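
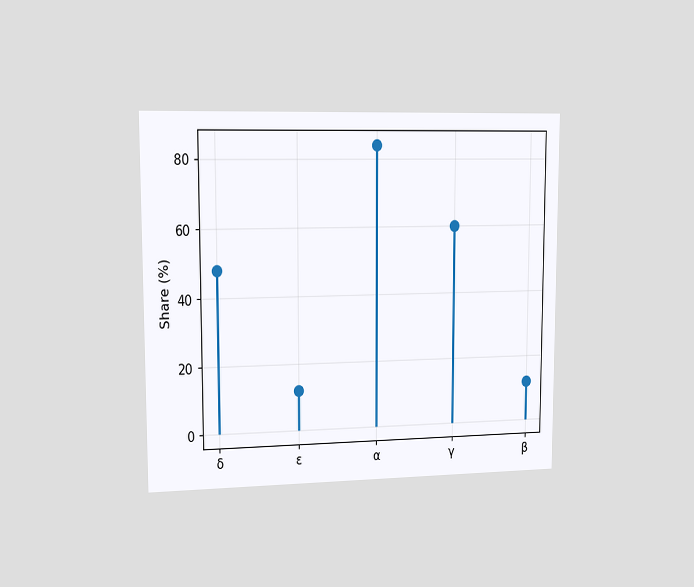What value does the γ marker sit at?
60%

The chart is viewed slightly from the left. The γ marker sits at 60%.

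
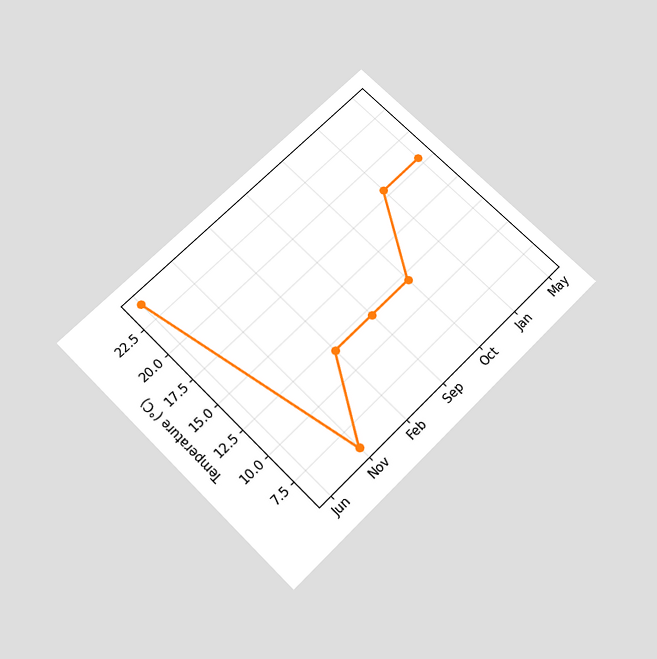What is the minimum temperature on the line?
6°C

The chart is tilted about 45° counter-clockwise and viewed slightly from below. The lowest point is at Nov, and reading across to the y-axis gives 6°C.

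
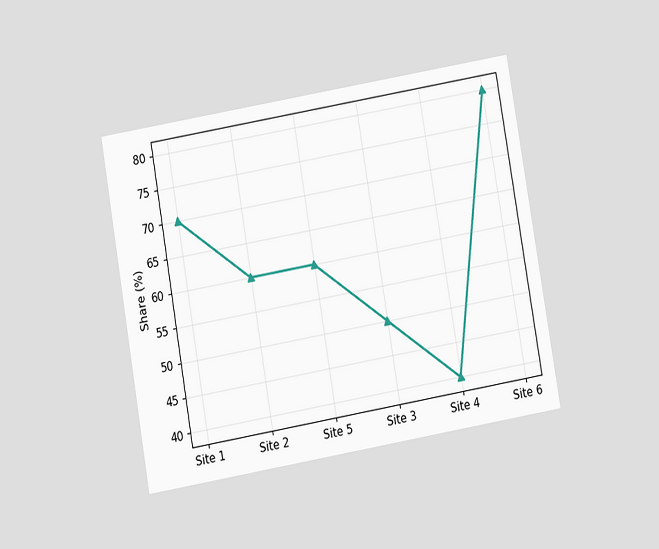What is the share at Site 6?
80%

The chart is tilted about 10° counter-clockwise and viewed slightly from below. At Site 6, the line is at 80%.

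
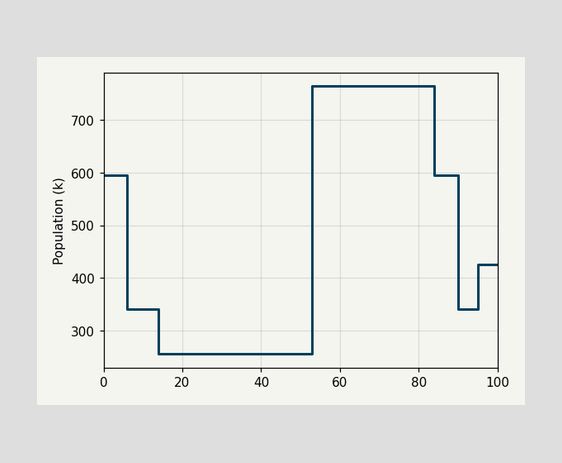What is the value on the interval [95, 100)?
425k

On [95, 100) the step sits at 425k.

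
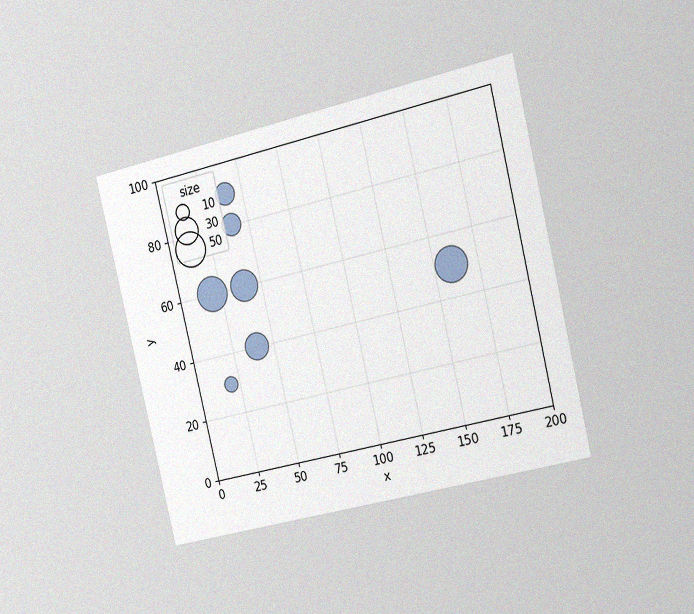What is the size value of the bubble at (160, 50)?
50

The chart is tilted about 13° counter-clockwise and viewed slightly from the right, with some photo noise. Matching the bubble at (160, 50) against the size legend gives 50.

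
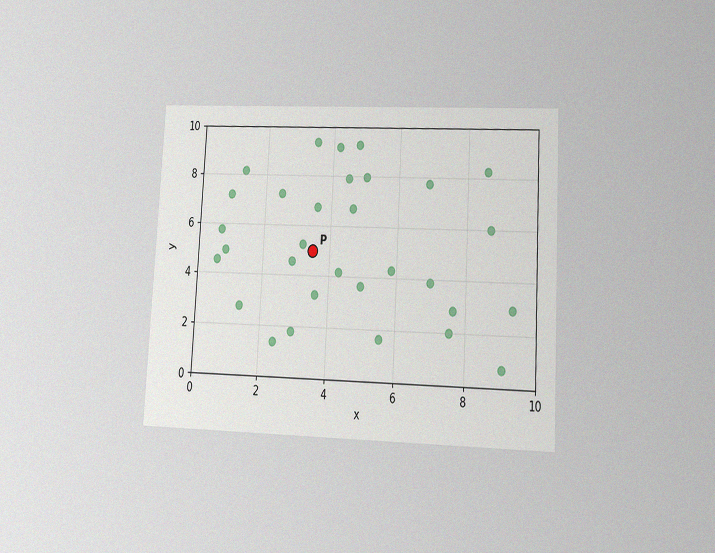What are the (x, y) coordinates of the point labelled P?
The chart is tilted about 3° clockwise and viewed at a slight angle, with some photo noise. Following the gridlines from P to each axis, P sits at (3.5, 5).

(3.5, 5)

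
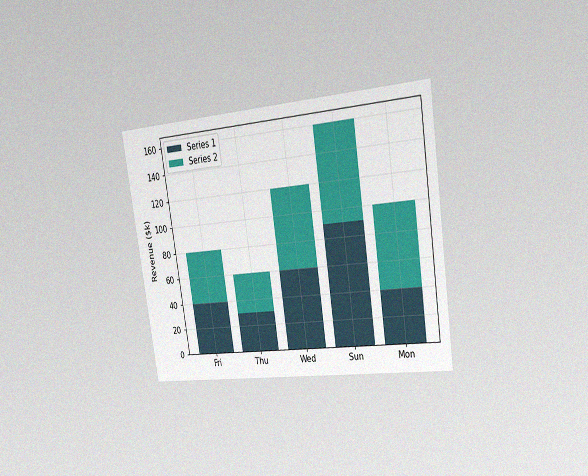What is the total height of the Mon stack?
The chart is tilted about 8° counter-clockwise and viewed slightly from the right, with some photo noise. The Mon stack's top reaches $100k on the y-axis.

$100k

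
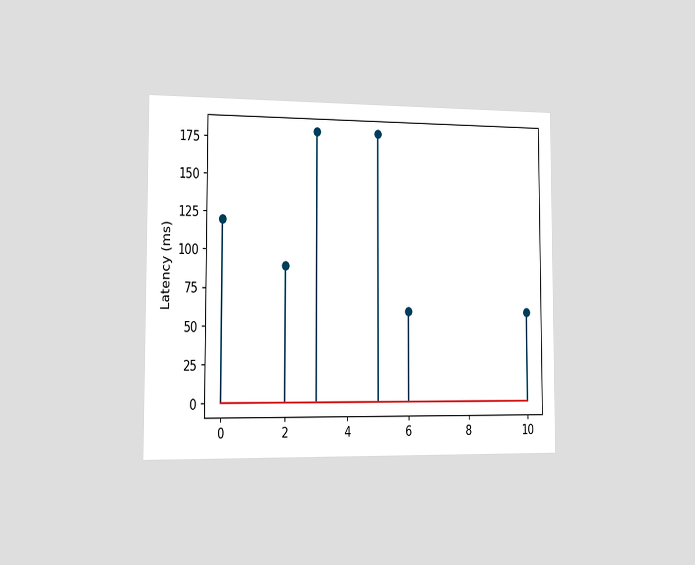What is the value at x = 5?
The chart is viewed slightly from the left. The stem at x=5 reaches 180ms.

180ms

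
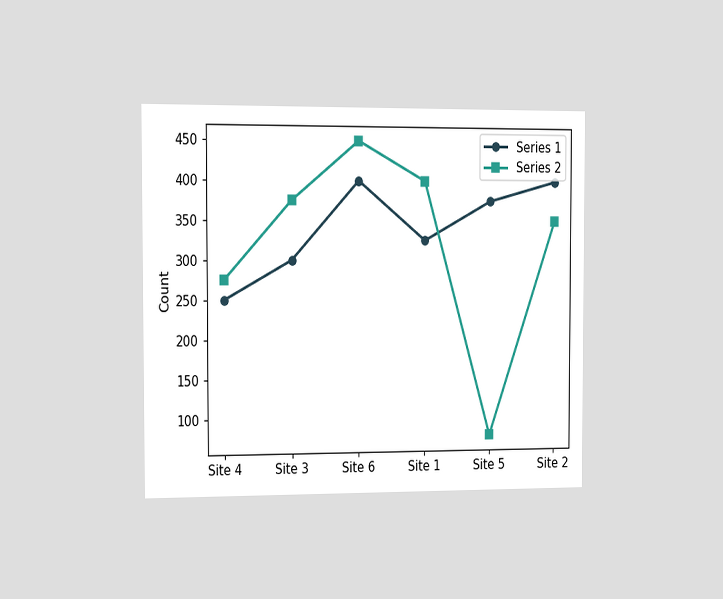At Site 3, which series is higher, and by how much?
The chart is viewed slightly from the left. At Site 3, Series 2 sits above the other line by 75.

Series 2, by 75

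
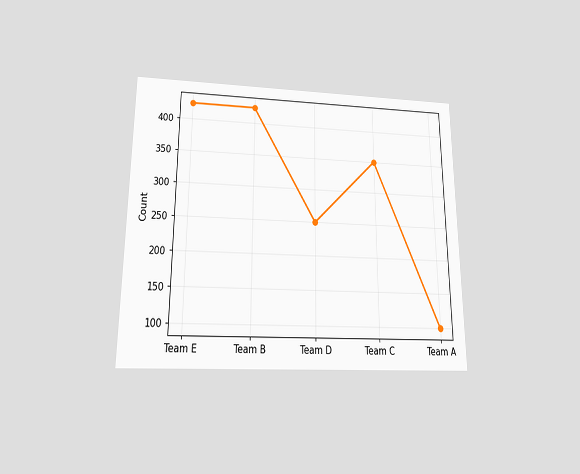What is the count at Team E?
425

The chart is viewed slightly from below. At Team E, the line is at 425.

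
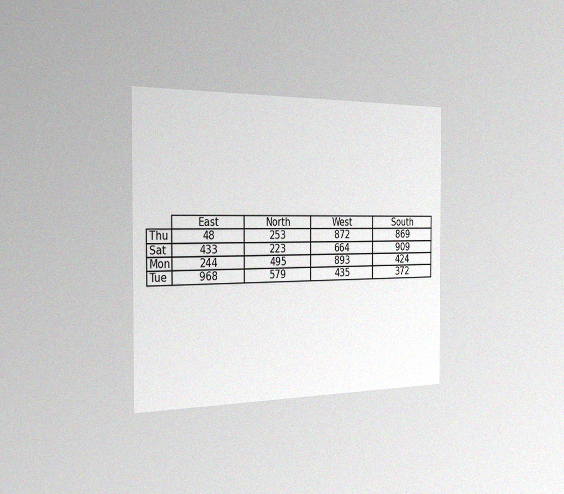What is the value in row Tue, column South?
372

The chart is viewed slightly from the left, with some photo noise. The (Tue, South) cell reads 372.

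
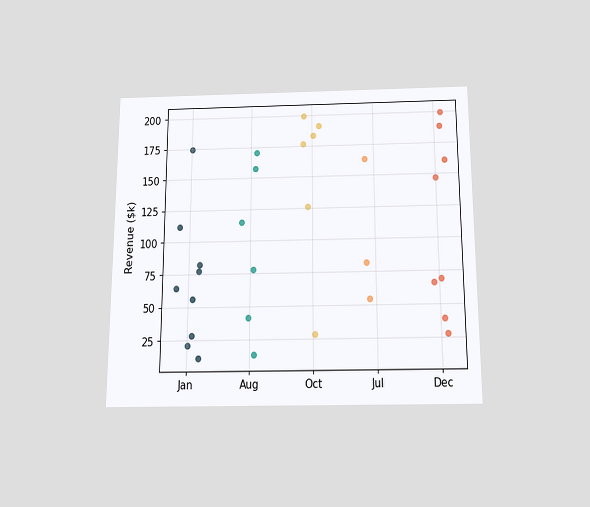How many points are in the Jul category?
3

The chart is viewed slightly from below. Counting the markers in the Jul column gives 3.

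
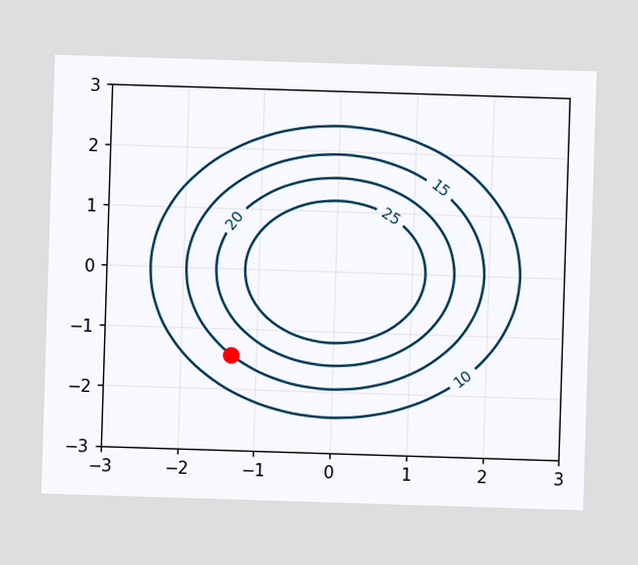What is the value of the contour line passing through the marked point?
The marked point sits on the contour labelled 15.

15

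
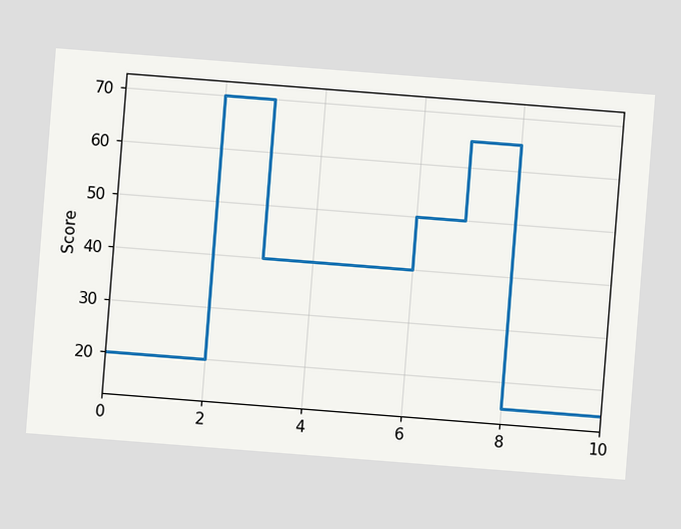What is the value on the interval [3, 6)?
The chart is tilted about 4° clockwise. On [3, 6) the step sits at 40.

40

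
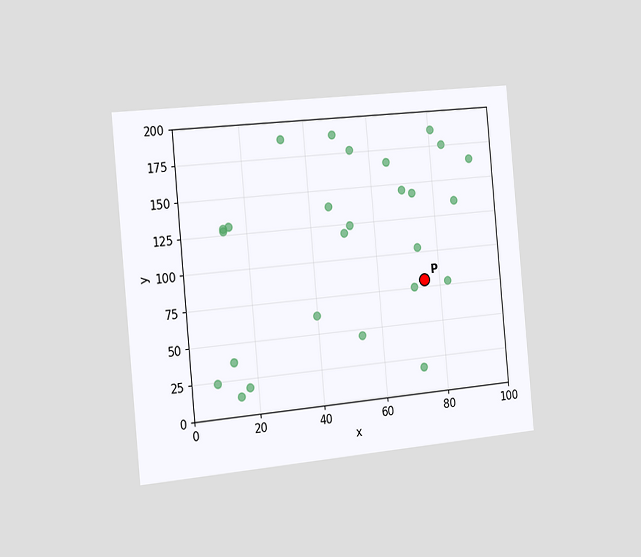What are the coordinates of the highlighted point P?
The chart is tilted about 5° counter-clockwise and viewed slightly from the left. Following the gridlines from P to each axis, P sits at (75, 80).

(75, 80)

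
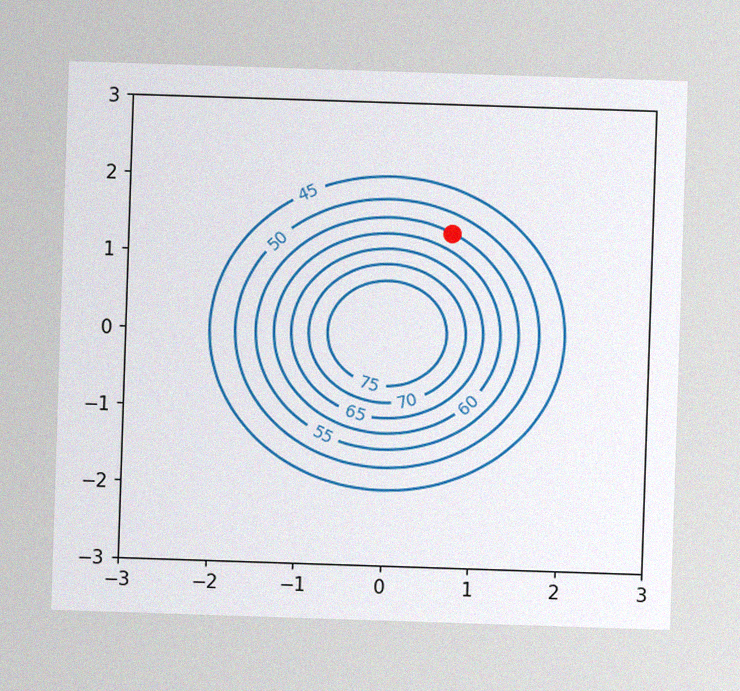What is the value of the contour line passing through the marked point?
55

The image has some photo noise and uneven lighting. The marked point sits on the contour labelled 55.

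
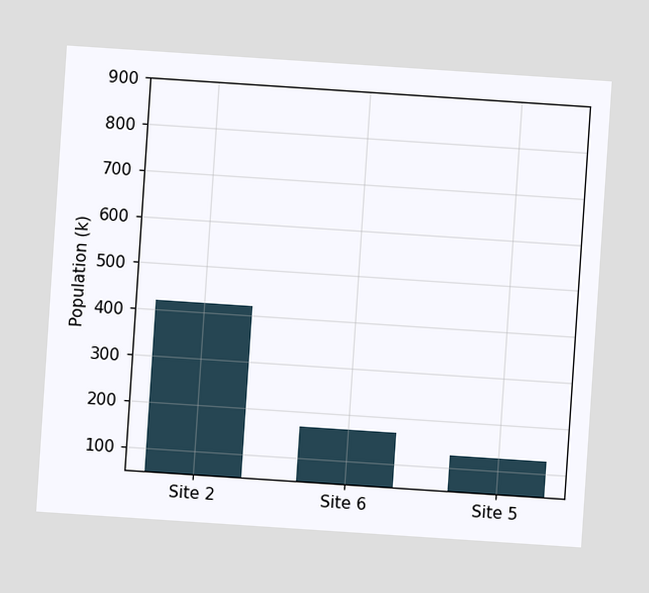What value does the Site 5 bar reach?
126k

The chart is tilted about 4° clockwise. Reading along the chart's y-axis, the Site 5 bar reaches 126k.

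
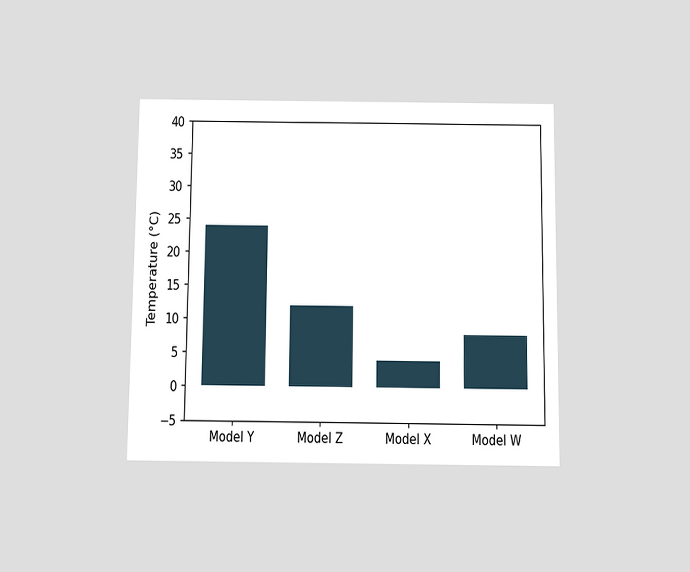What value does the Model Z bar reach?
The chart is viewed slightly from below. Reading along the chart's y-axis, the Model Z bar reaches 12°C.

12°C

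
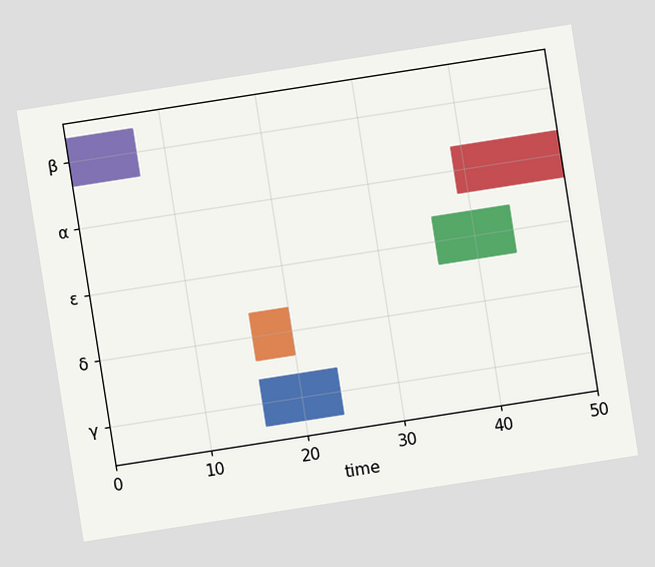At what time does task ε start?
36

The chart is tilted about 9° counter-clockwise. The ε bar begins at t=36.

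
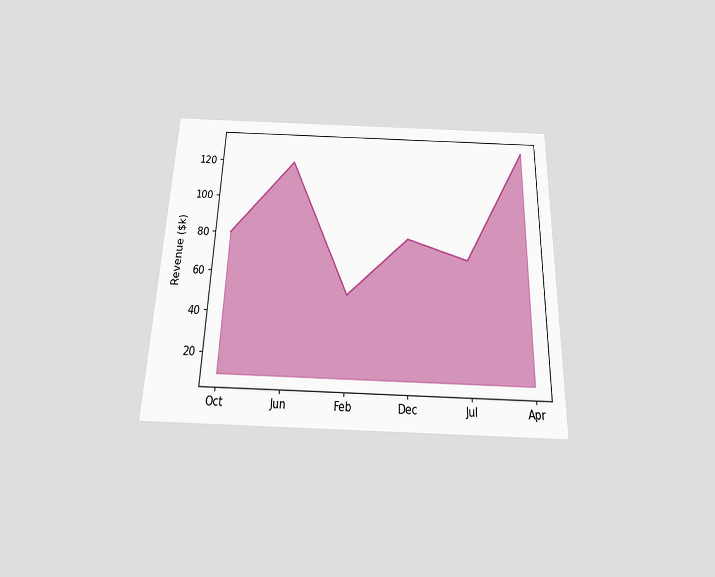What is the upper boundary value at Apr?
$130k

The chart is viewed slightly from below. At Apr the upper boundary is at $130k.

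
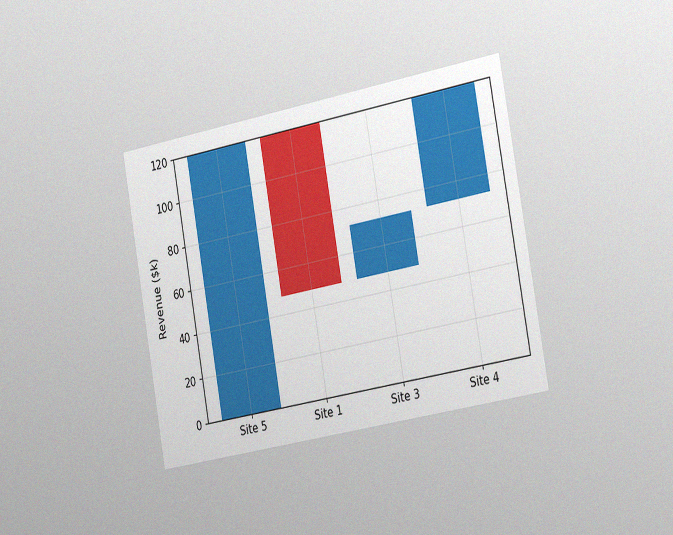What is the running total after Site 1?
$48k

The chart is tilted about 10° counter-clockwise and viewed slightly from the right, with some photo noise. After Site 1 the running total reaches $48k.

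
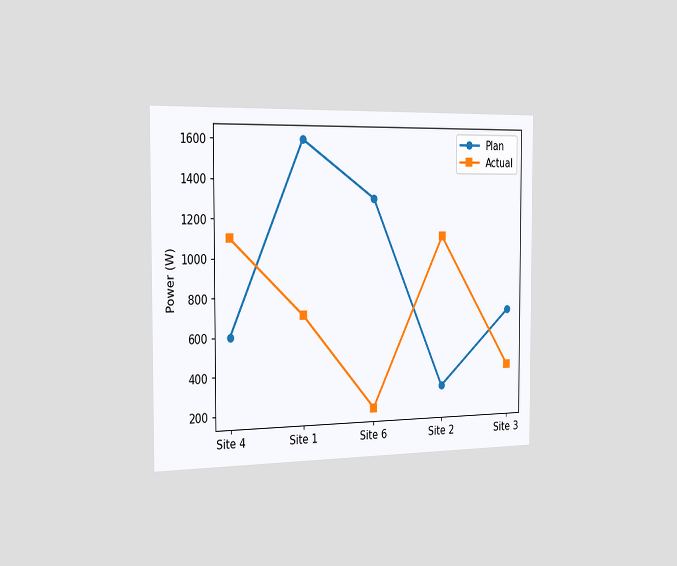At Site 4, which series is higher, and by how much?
The chart is viewed slightly from the left. At Site 4, Actual sits above the other line by 500W.

Actual, by 500W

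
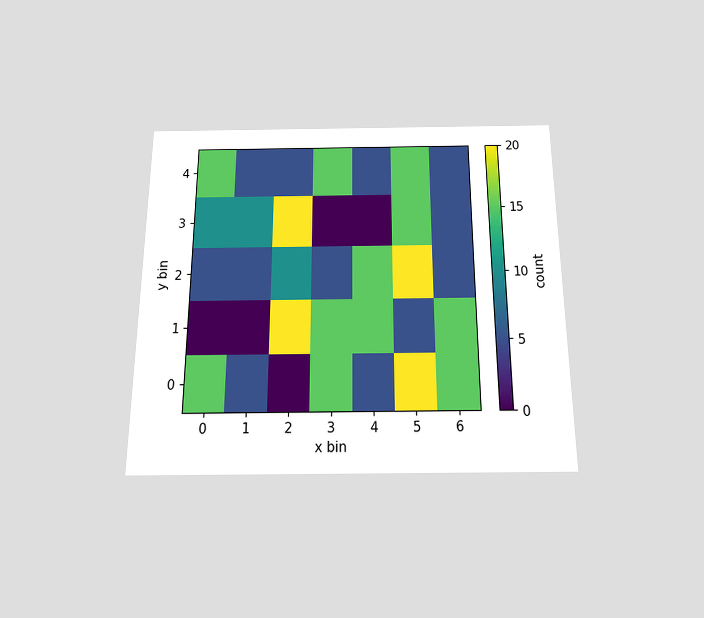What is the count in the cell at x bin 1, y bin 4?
The chart is viewed slightly from below. Matching the cell (1, 4) against the colorbar gives 5.

5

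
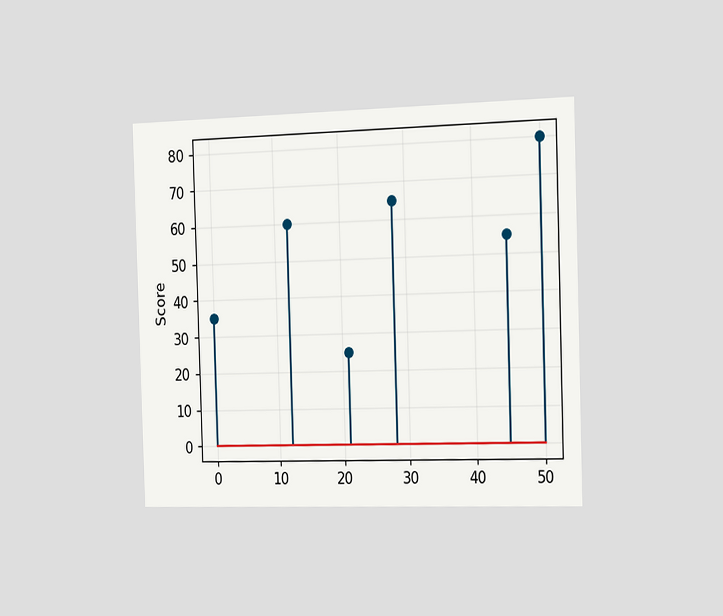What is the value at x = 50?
80

The chart is viewed slightly from the right. The stem at x=50 reaches 80.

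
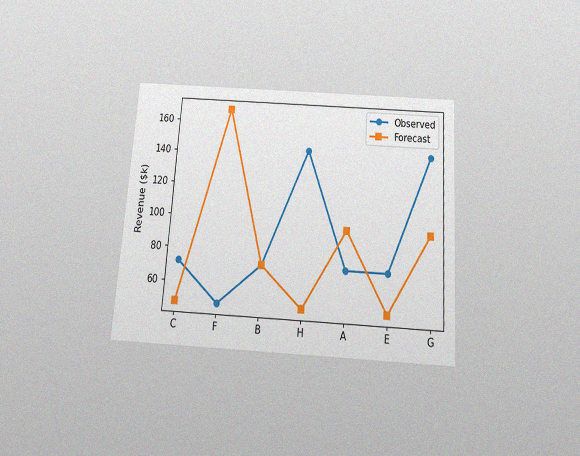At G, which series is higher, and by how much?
The chart is tilted about 4° clockwise and viewed slightly from below, with some photo noise. At G, Observed sits above the other line by $48k.

Observed, by $48k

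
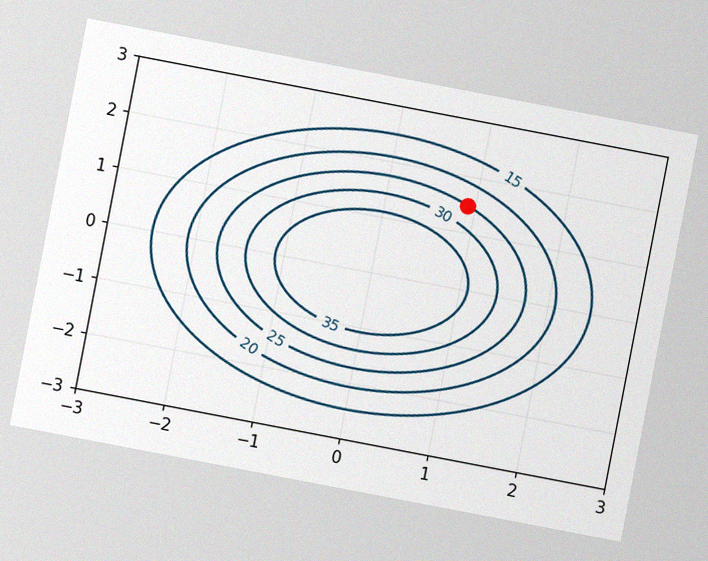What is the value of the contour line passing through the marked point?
25

The chart is tilted about 11° clockwise, with some photo noise. The marked point sits on the contour labelled 25.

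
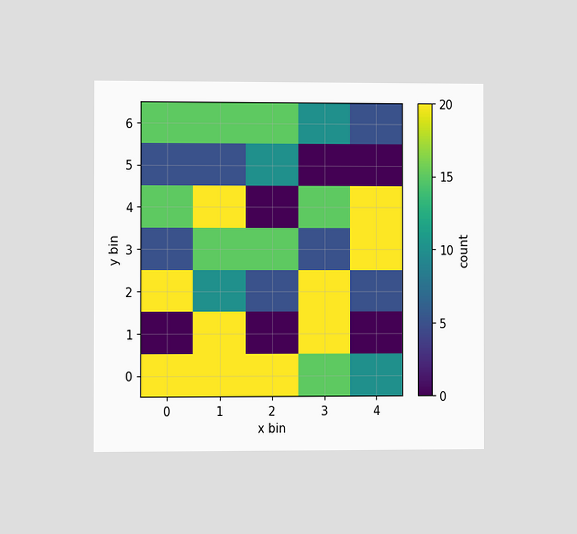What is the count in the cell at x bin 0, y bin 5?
The chart is viewed at a slight angle. Matching the cell (0, 5) against the colorbar gives 5.

5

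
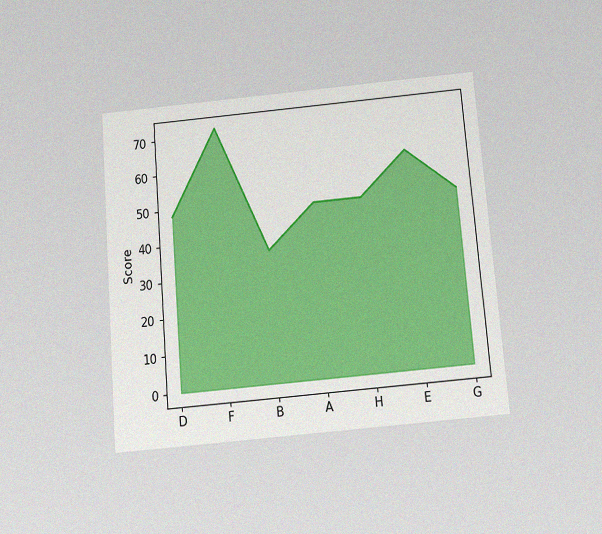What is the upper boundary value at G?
48

The chart is tilted about 5° counter-clockwise and viewed slightly from below, with some photo noise. At G the upper boundary is at 48.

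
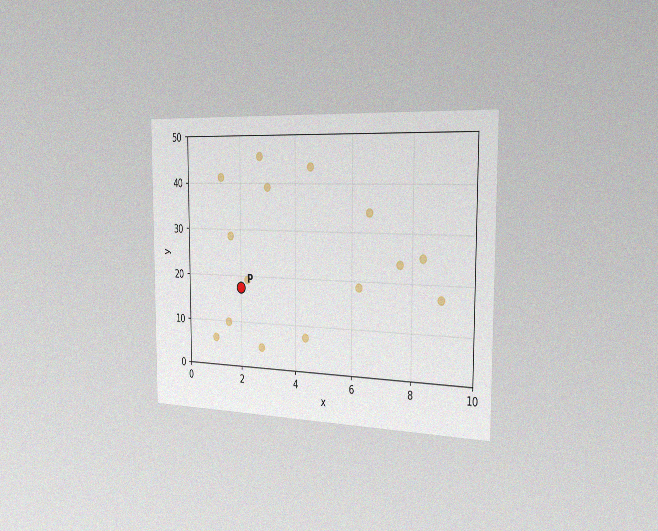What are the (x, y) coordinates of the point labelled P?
The chart is viewed slightly from the right, with some photo noise. Following the gridlines from P to each axis, P sits at (2, 17.5).

(2, 17.5)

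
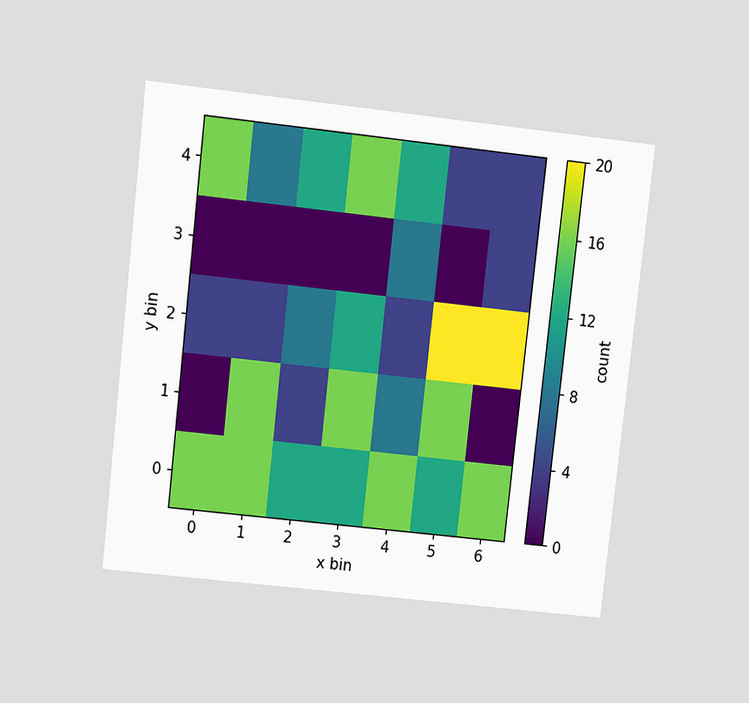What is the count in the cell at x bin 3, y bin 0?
12

The chart is tilted about 6° clockwise and viewed at a slight angle. Matching the cell (3, 0) against the colorbar gives 12.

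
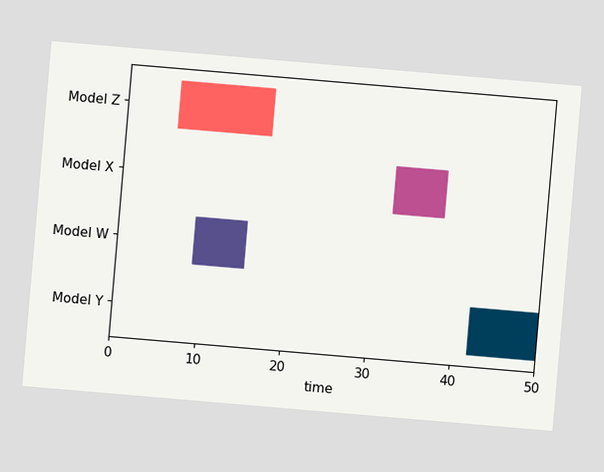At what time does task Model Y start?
42

The chart is tilted about 5° clockwise. The Model Y bar begins at t=42.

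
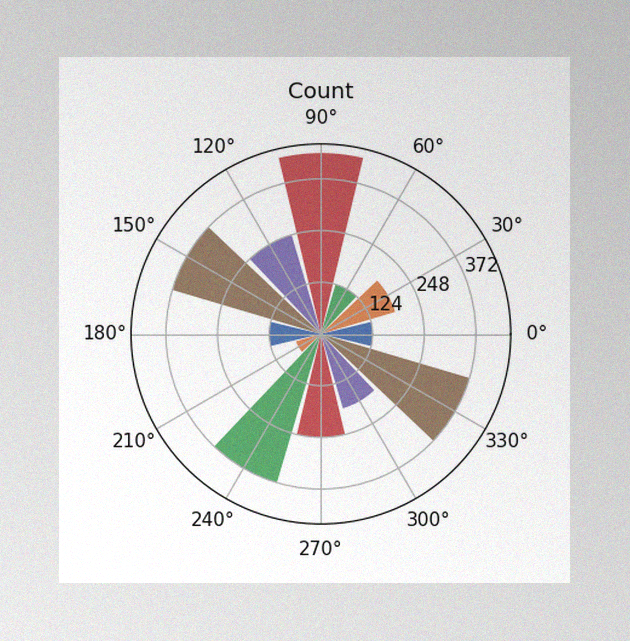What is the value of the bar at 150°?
The image has some photo noise and uneven lighting. The bar at 150° reaches 372 on the radial axis.

372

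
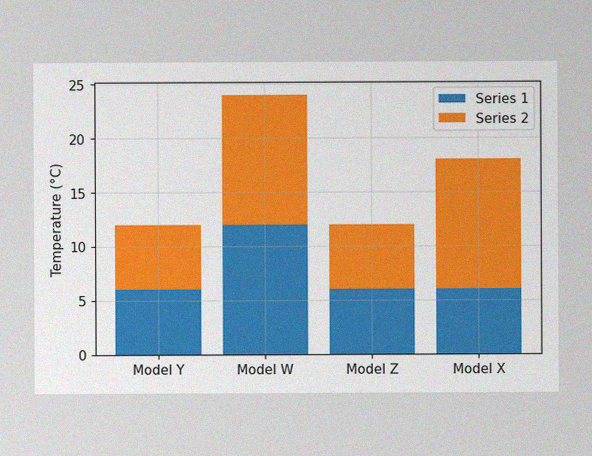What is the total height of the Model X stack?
The image has some photo noise and uneven lighting. The Model X stack's top reaches 18°C on the y-axis.

18°C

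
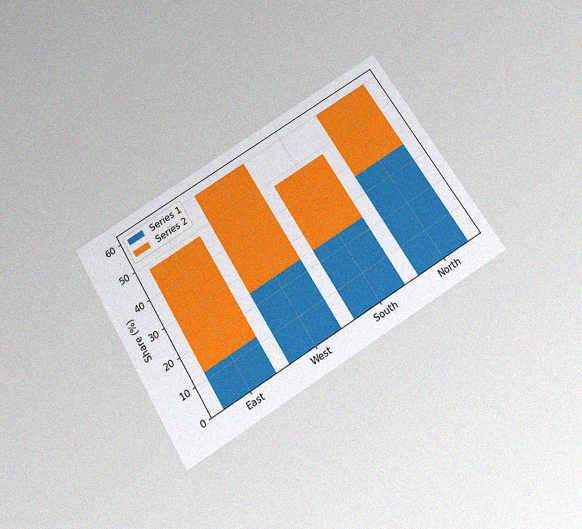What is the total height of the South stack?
48%

The chart is tilted about 31° counter-clockwise and viewed slightly from below, with some photo noise. The South stack's top reaches 48% on the y-axis.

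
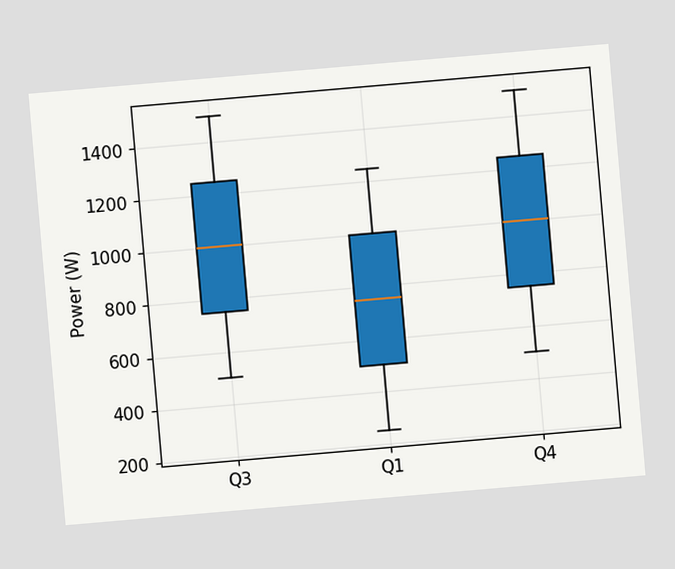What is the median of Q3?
The chart is tilted about 5° counter-clockwise. The median line in the Q3 box sits at 1000W.

1000W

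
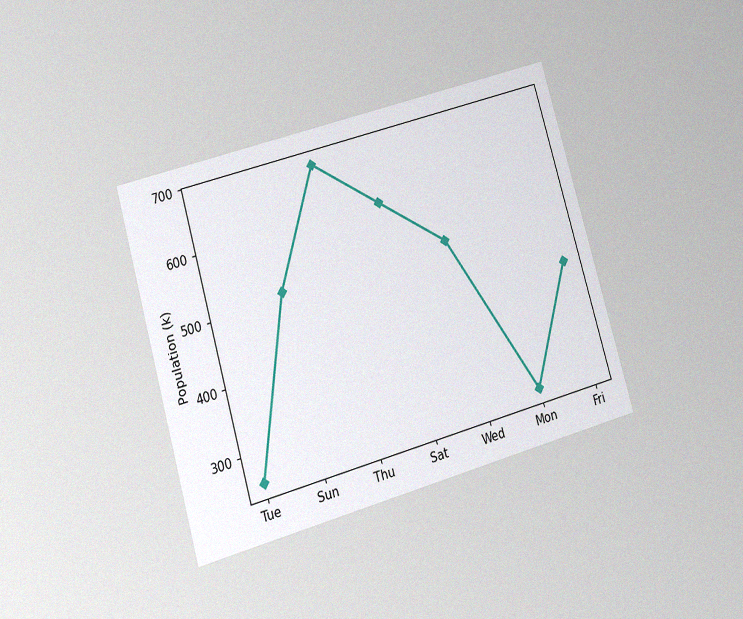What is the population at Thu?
The chart is tilted about 16° counter-clockwise and viewed at a slight angle, with some photo noise. At Thu, the line is at 680k.

680k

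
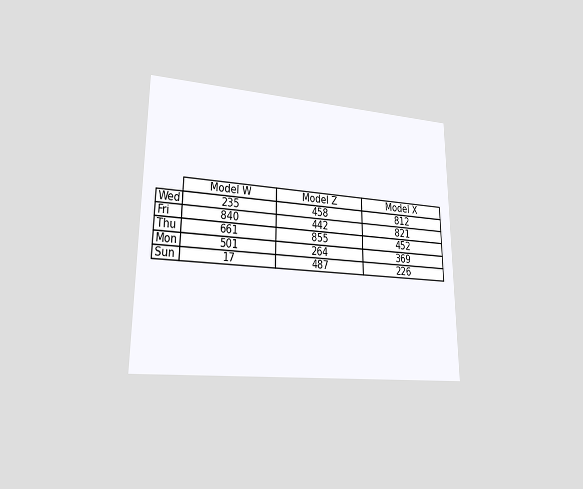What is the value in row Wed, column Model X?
812

The chart is viewed at a slight angle. The (Wed, Model X) cell reads 812.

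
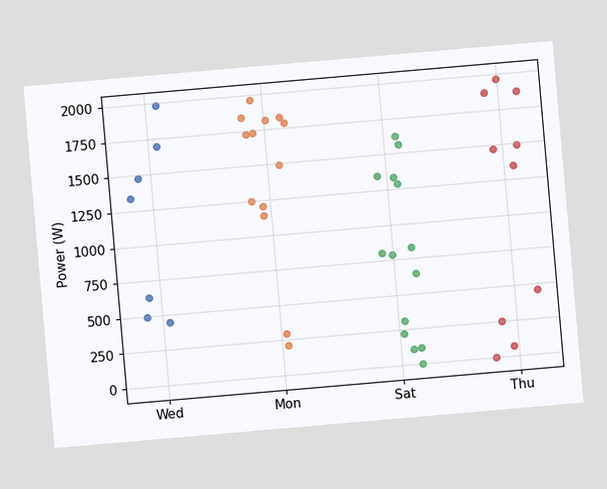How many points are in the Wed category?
The chart is tilted about 5° counter-clockwise. Counting the markers in the Wed column gives 7.

7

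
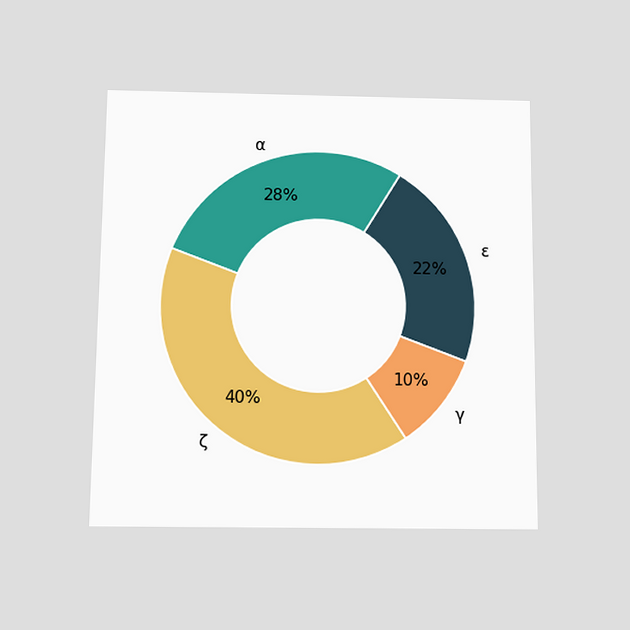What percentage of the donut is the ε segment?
The chart is viewed slightly from below. The ε segment takes up 22% of the ring.

22%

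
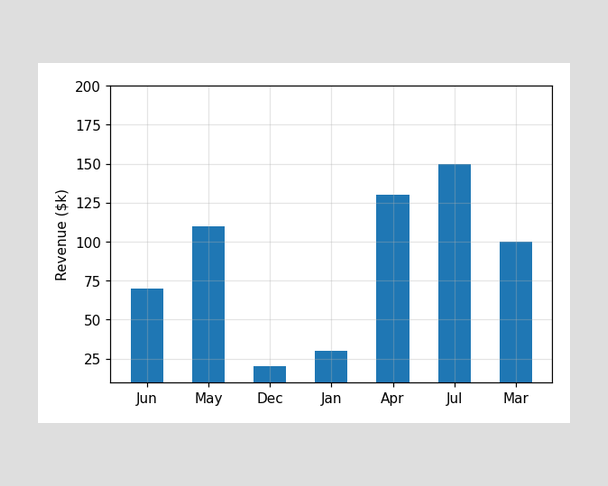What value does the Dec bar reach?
$20k

Reading along the chart's y-axis, the Dec bar reaches $20k.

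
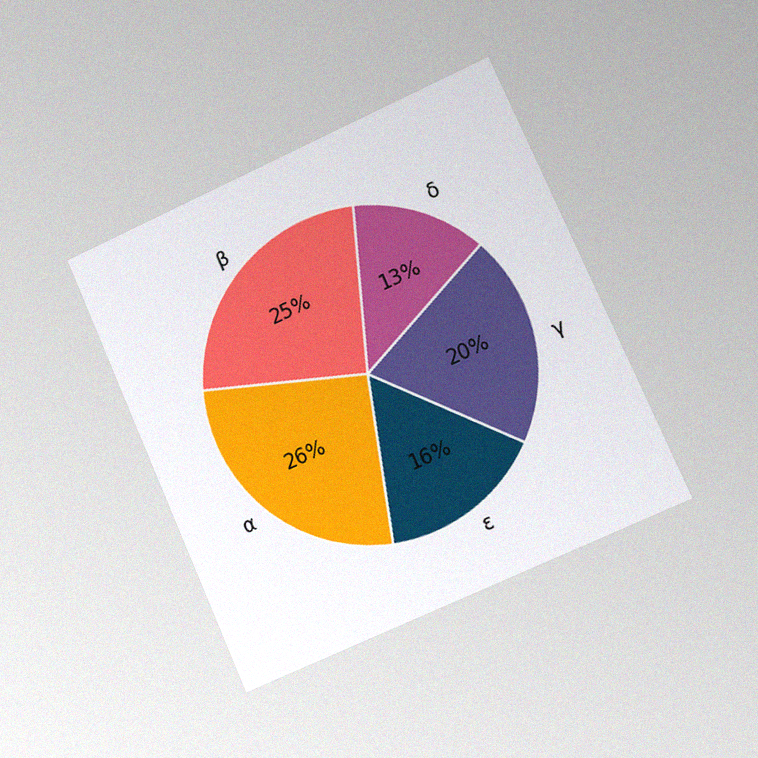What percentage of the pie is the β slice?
The chart is tilted about 24° counter-clockwise and viewed slightly from the right, with some photo noise. The β slice takes up 25% of the pie.

25%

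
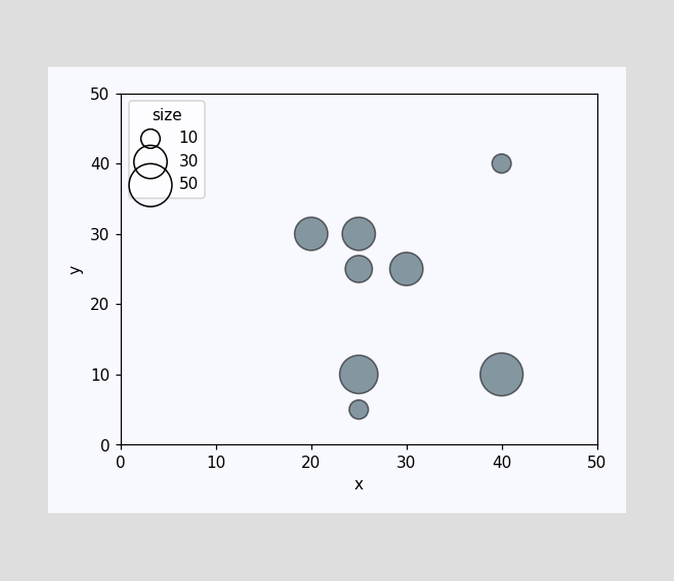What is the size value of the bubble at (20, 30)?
30

Matching the bubble at (20, 30) against the size legend gives 30.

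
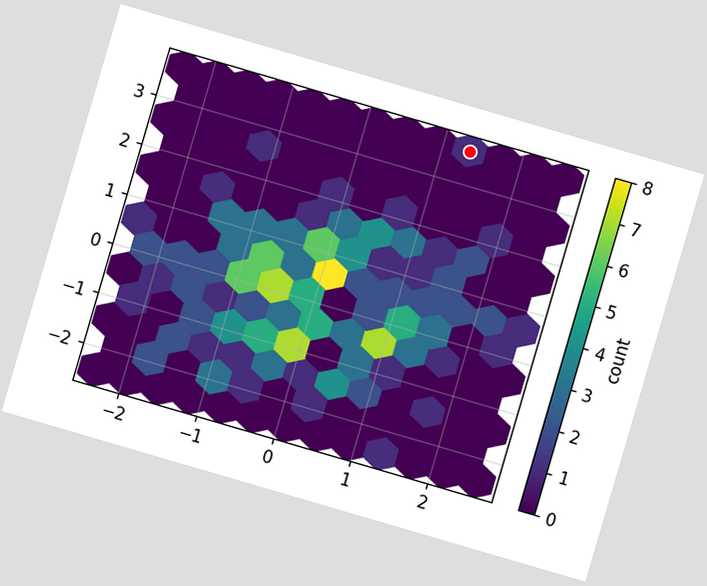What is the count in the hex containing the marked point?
The chart is tilted about 16° clockwise. The marked hex reads 1 on the colorbar.

1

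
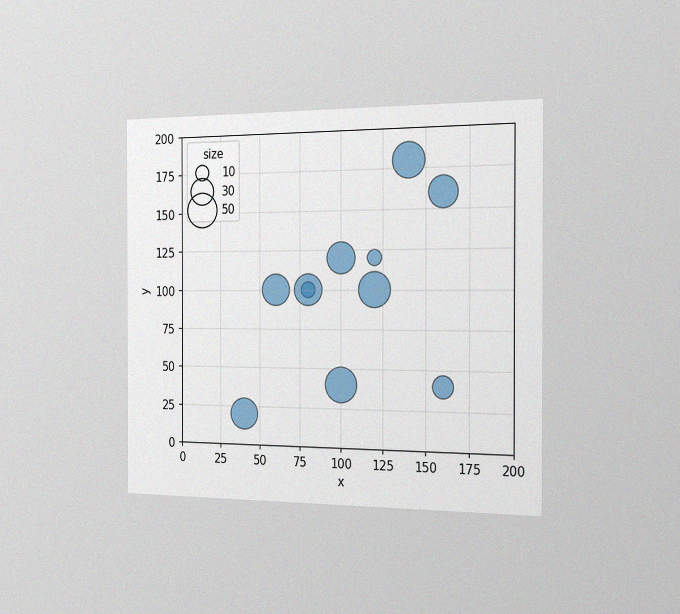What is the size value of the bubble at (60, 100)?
The chart is viewed slightly from the right, with some photo noise. Matching the bubble at (60, 100) against the size legend gives 40.

40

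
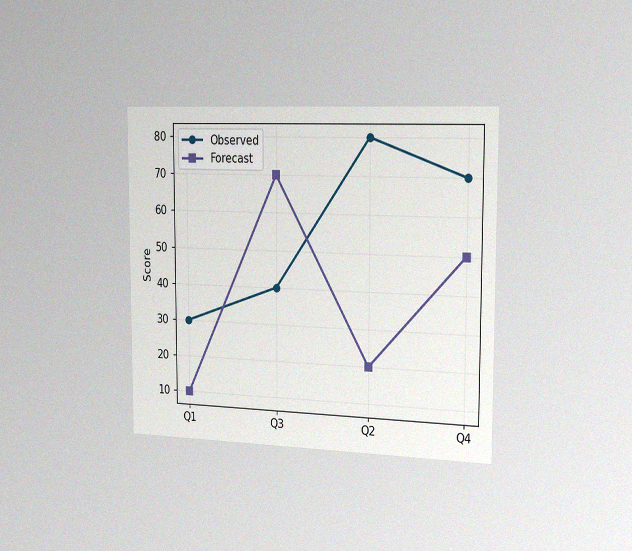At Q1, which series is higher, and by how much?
Observed, by 20

The chart is viewed slightly from the right, with some photo noise. At Q1, Observed sits above the other line by 20.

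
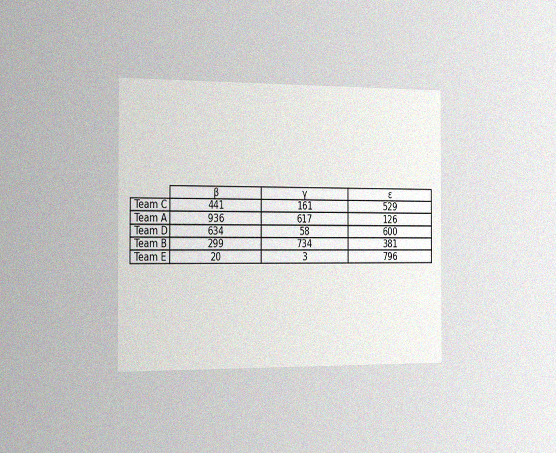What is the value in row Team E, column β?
20

The chart is viewed slightly from the left, with some photo noise. The (Team E, β) cell reads 20.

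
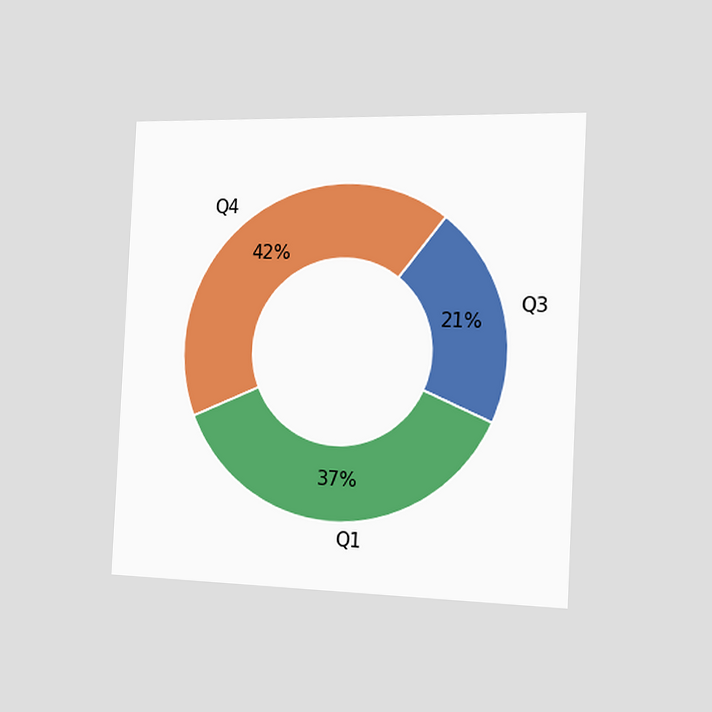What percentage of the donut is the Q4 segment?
42%

The chart is tilted about 3° clockwise and viewed slightly from the right. The Q4 segment takes up 42% of the ring.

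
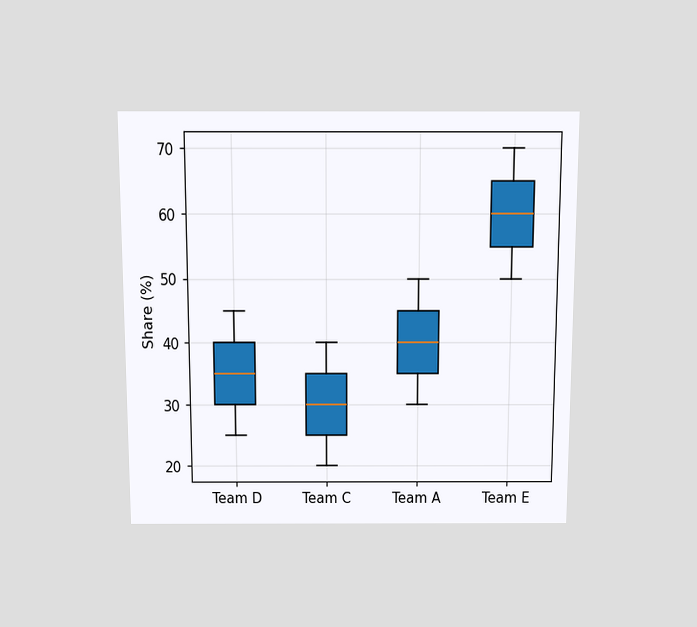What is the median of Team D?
The chart is viewed slightly from above. The median line in the Team D box sits at 35%.

35%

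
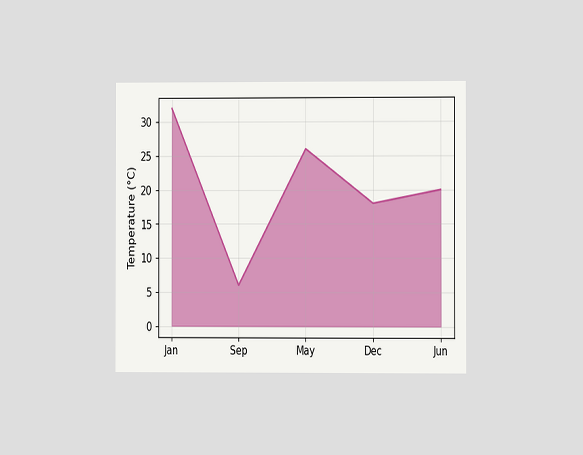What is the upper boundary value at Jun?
20°C

The chart is viewed at a slight angle. At Jun the upper boundary is at 20°C.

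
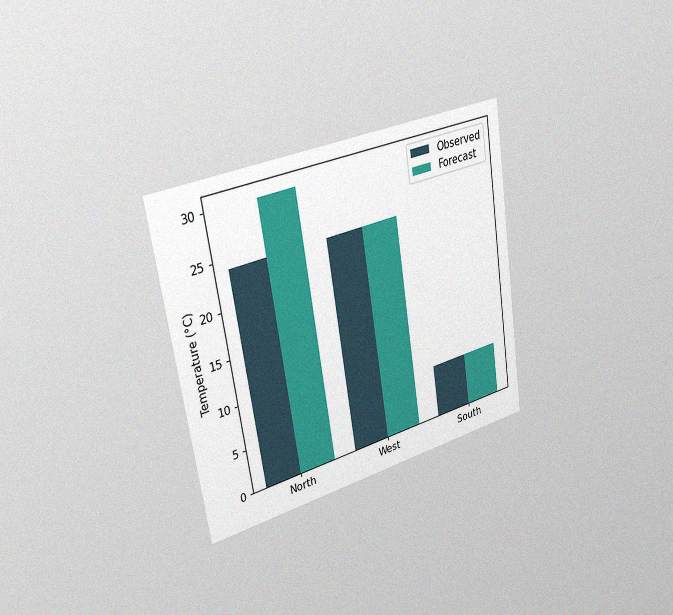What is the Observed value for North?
24°C

The chart is tilted about 9° counter-clockwise and viewed slightly from the left, with some photo noise. The Observed bar at North reaches 24°C on the y-axis.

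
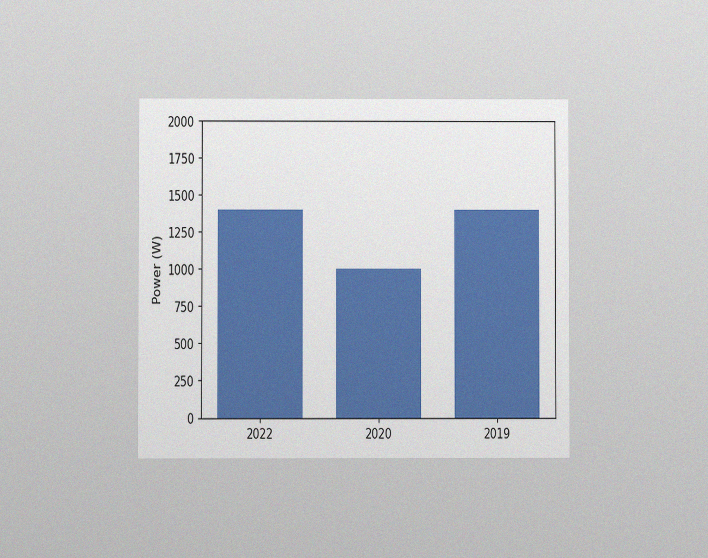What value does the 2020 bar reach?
The chart is viewed at a slight angle, with some photo noise. Reading along the chart's y-axis, the 2020 bar reaches 1000W.

1000W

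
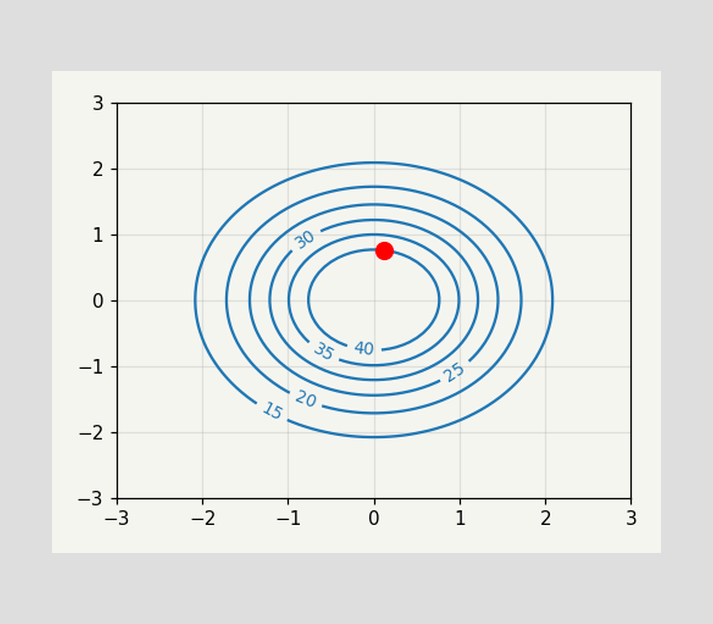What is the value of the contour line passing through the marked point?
The marked point sits on the contour labelled 40.

40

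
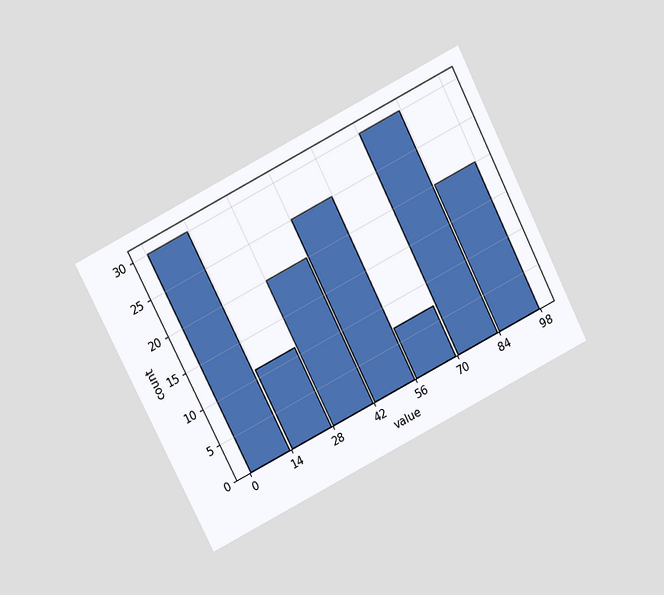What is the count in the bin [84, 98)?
The chart is tilted about 27° counter-clockwise and viewed slightly from above. The [84, 98) bin has height 20.

20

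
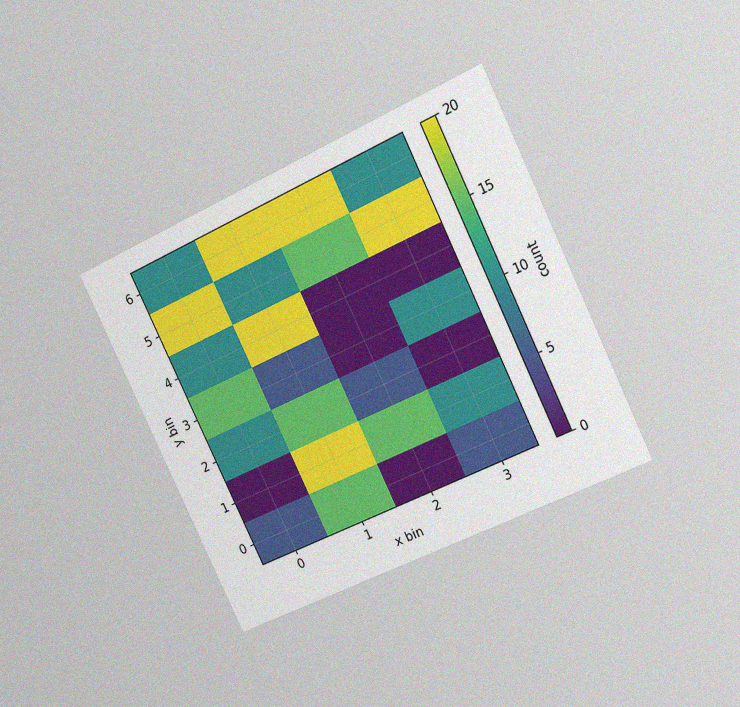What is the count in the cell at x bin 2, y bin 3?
The chart is tilted about 25° counter-clockwise and viewed at a slight angle, with some photo noise. Matching the cell (2, 3) against the colorbar gives 0.

0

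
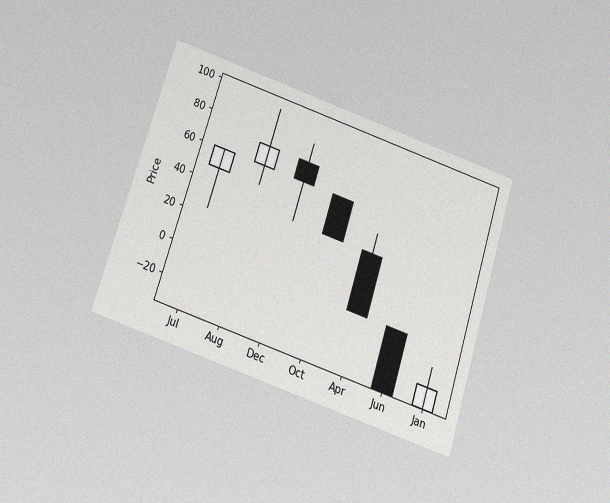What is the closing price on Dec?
The chart is tilted about 18° clockwise and viewed slightly from below, with some photo noise. The Dec candle closes at 60.

60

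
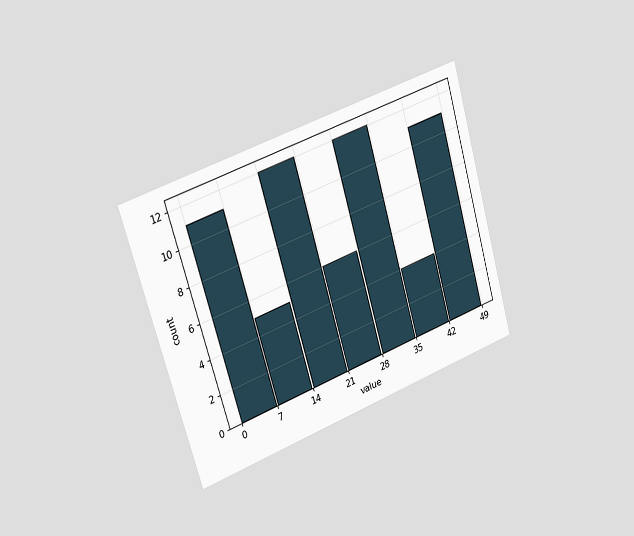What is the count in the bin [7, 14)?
The chart is tilted about 17° counter-clockwise and viewed slightly from the left. The [7, 14) bin has height 5.

5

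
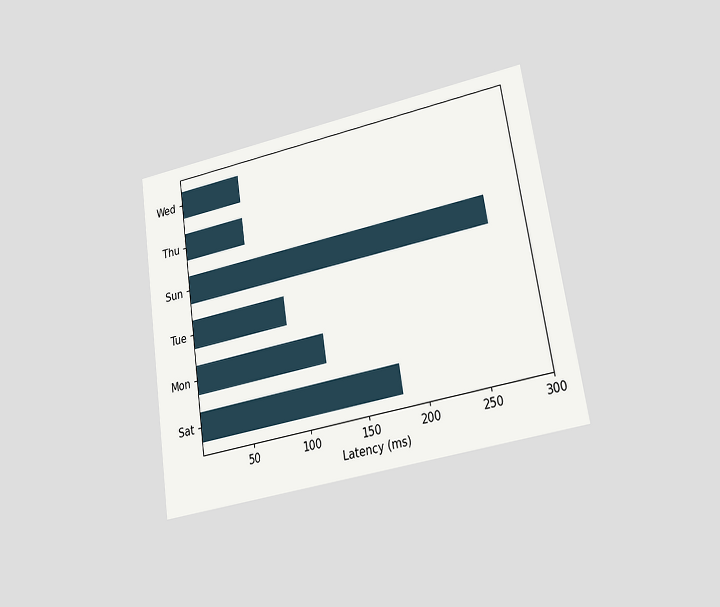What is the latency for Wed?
60ms

The chart is tilted about 9° counter-clockwise and viewed at a slight angle. Reading along the chart's x-axis, the Wed bar reaches 60ms.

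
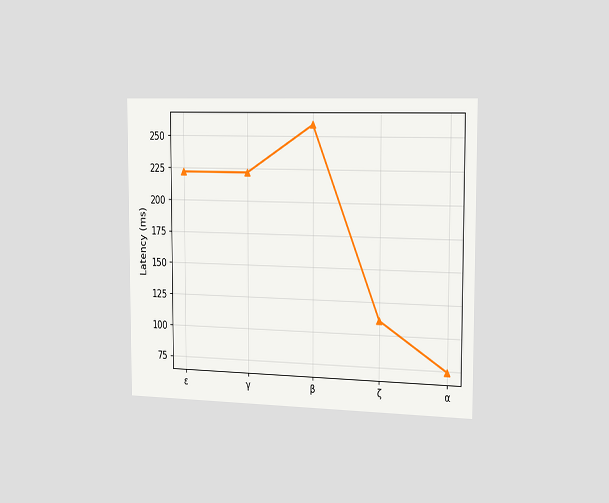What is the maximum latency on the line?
259ms

The chart is viewed slightly from the right. The highest point is at β, and reading across to the y-axis gives 259ms.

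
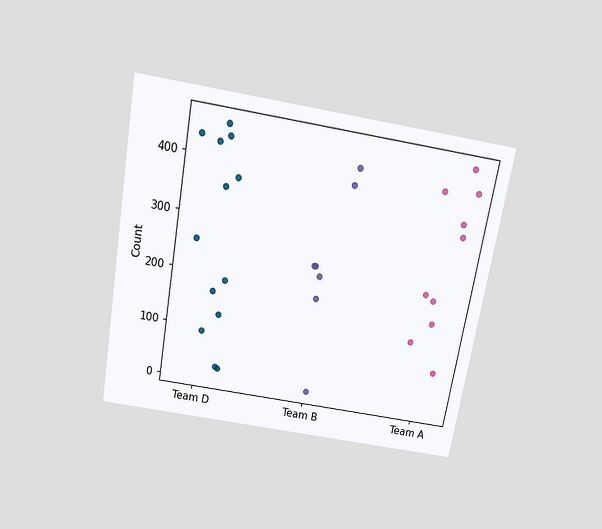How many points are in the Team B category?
7

The chart is tilted about 10° clockwise and viewed slightly from above. Counting the markers in the Team B column gives 7.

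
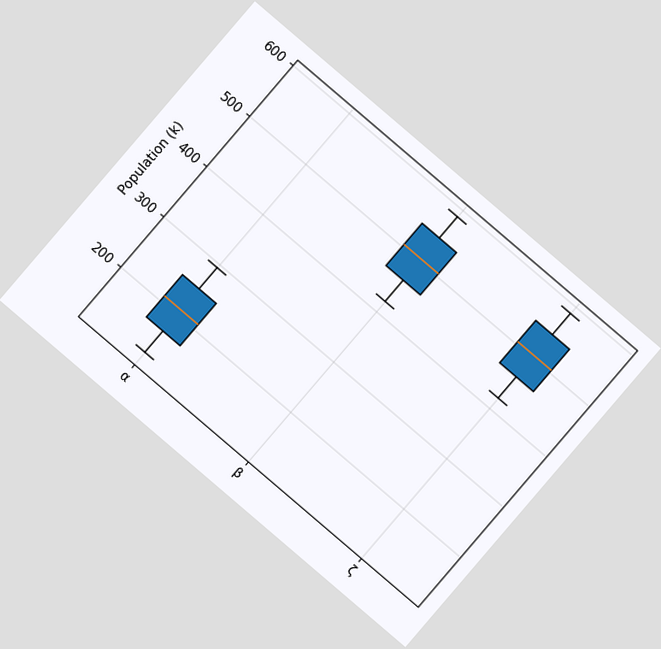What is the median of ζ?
504k

The chart is tilted about 41° clockwise. The median line in the ζ box sits at 504k.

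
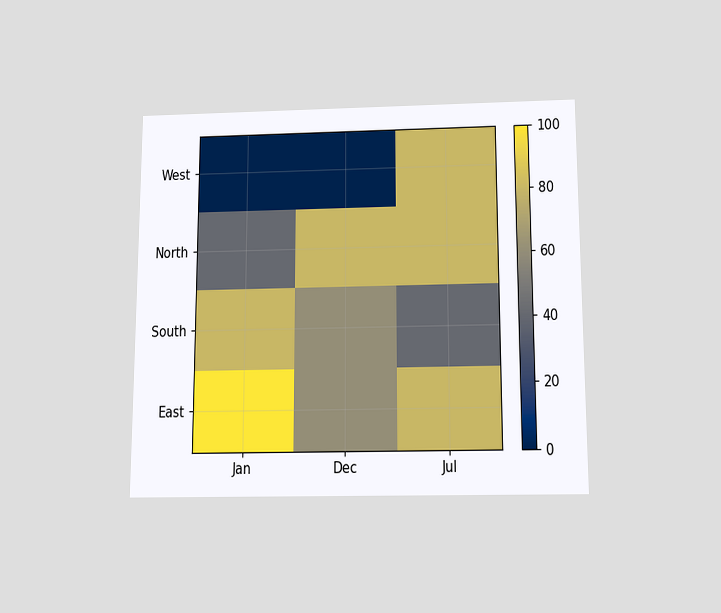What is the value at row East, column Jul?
80

The chart is viewed slightly from below. Matching cell (East, Jul) against the colorbar gives 80.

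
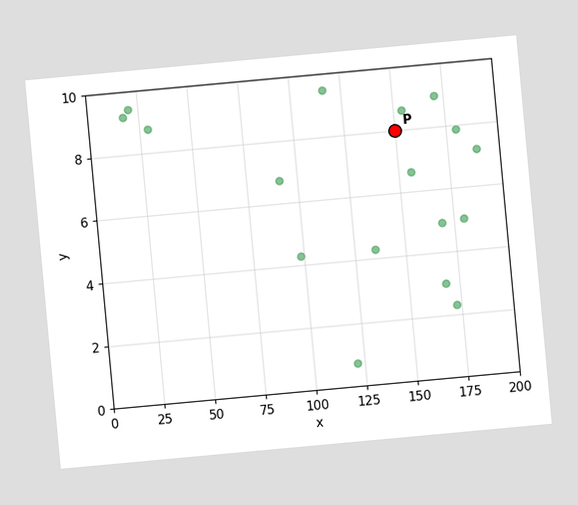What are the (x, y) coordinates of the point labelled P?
The chart is tilted about 5° counter-clockwise. Following the gridlines from P to each axis, P sits at (150, 8).

(150, 8)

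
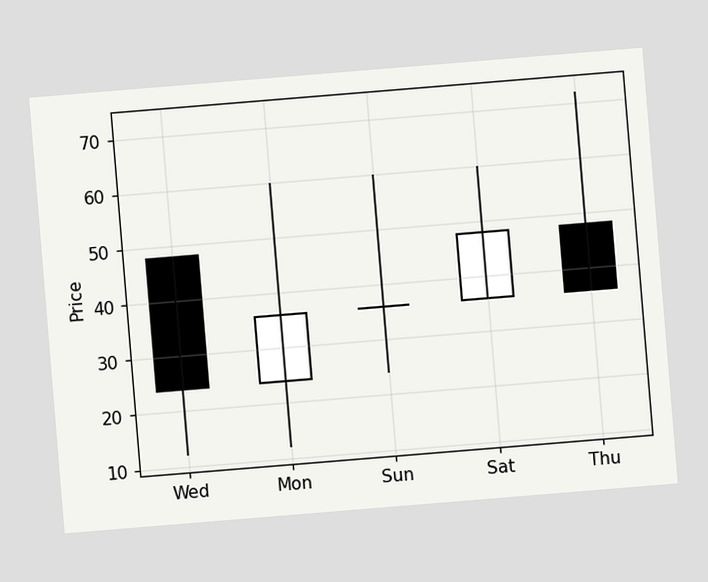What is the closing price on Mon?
36

The chart is tilted about 5° counter-clockwise. The Mon candle closes at 36.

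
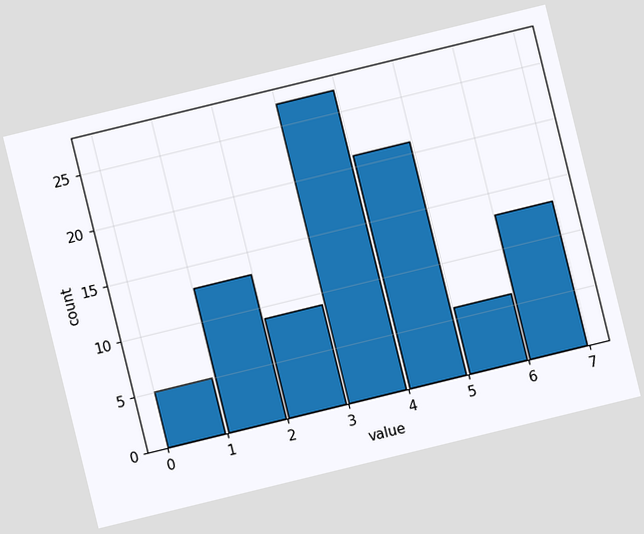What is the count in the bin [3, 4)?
The chart is tilted about 14° counter-clockwise. The [3, 4) bin has height 27.

27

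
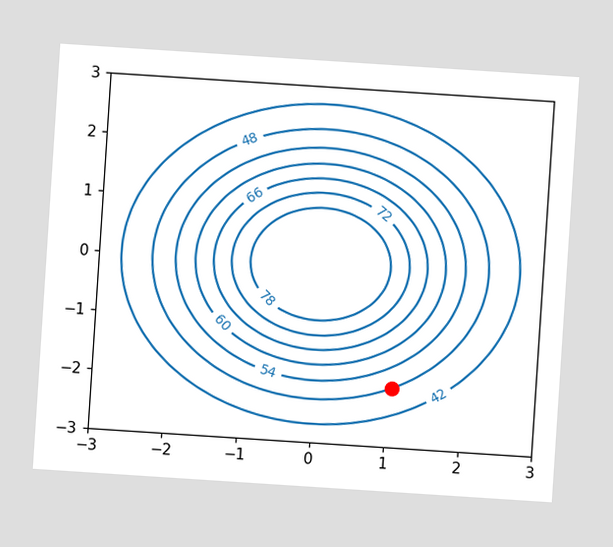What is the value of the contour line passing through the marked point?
48

The chart is tilted about 4° clockwise. The marked point sits on the contour labelled 48.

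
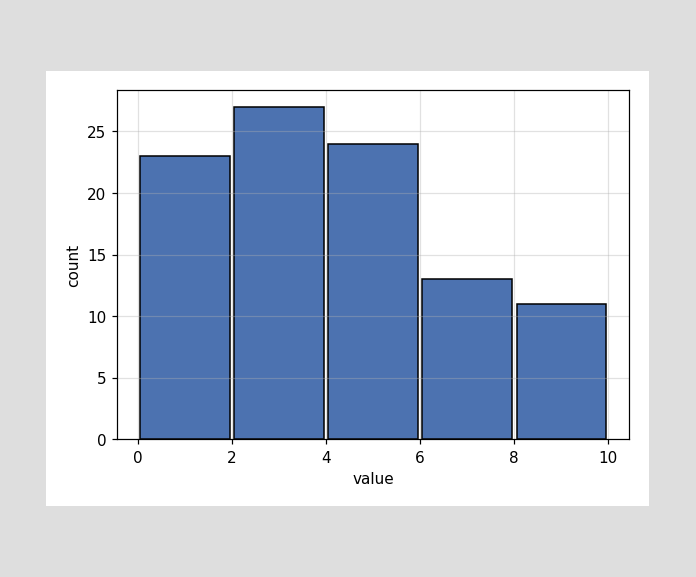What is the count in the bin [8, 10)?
The [8, 10) bin has height 11.

11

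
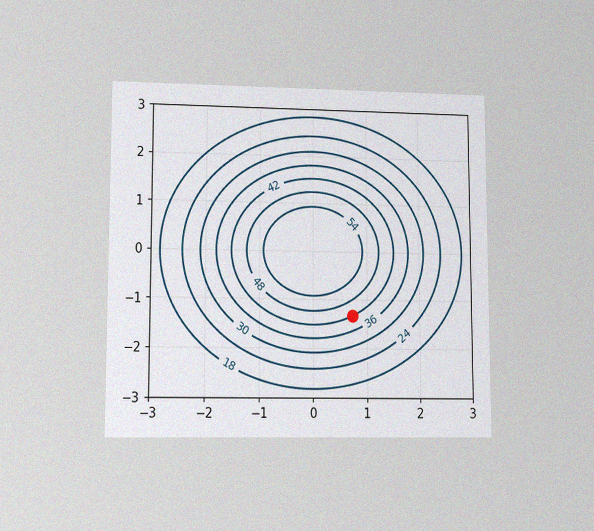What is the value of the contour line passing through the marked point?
The chart is viewed at a slight angle, with some photo noise. The marked point sits on the contour labelled 42.

42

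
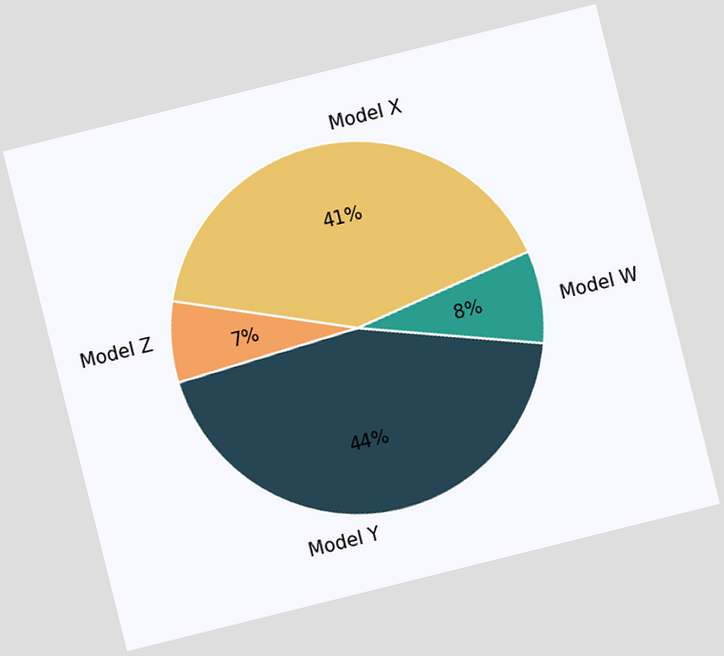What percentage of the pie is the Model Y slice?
44%

The chart is tilted about 14° counter-clockwise. The Model Y slice takes up 44% of the pie.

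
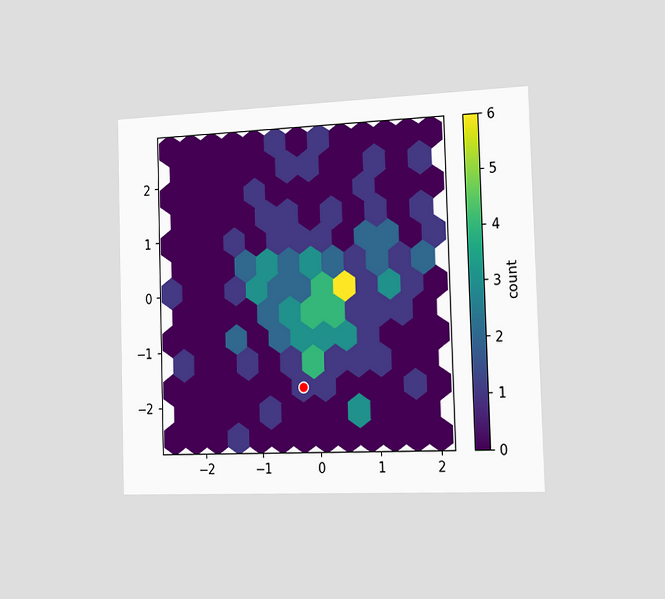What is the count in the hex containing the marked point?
1

The chart is viewed slightly from the right. The marked hex reads 1 on the colorbar.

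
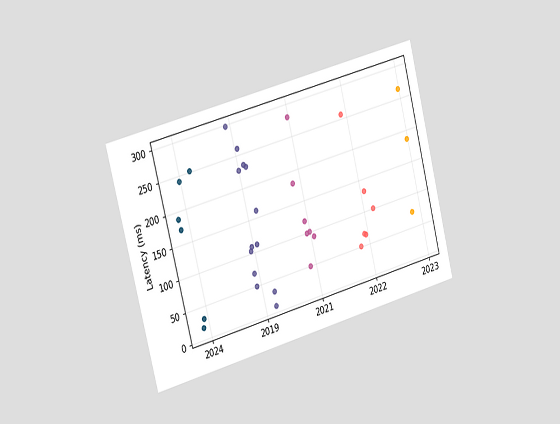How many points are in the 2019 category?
The chart is tilted about 15° counter-clockwise and viewed slightly from the left. Counting the markers in the 2019 column gives 13.

13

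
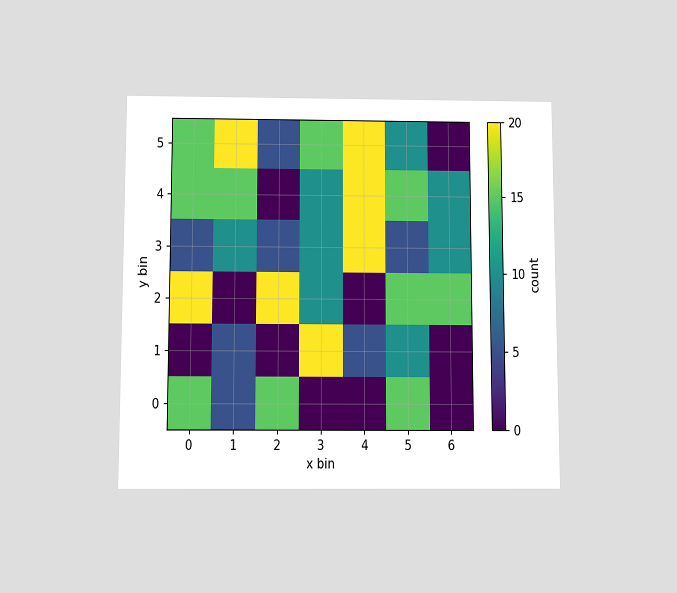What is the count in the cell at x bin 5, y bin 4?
15

The chart is viewed slightly from below. Matching the cell (5, 4) against the colorbar gives 15.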